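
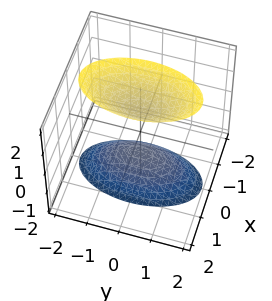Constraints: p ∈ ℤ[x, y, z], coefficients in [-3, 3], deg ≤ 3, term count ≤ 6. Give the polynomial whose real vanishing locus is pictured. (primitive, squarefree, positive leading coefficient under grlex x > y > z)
3*x^2 + y^2 - z^2 + 1

First, there are 2 components. They look like related sheets of one shape, so recover p as a whole.
Next, degree: two separate bowl-shaped sheets opening away from each other; a quadric, so deg p = 2.
Then, symmetries: it's symmetric under y → −y, forcing even powers of y; mirror symmetry z ↦ −z ⇒ only even powers of z; it's symmetric under x → −x, forcing even powers of x.
Then, from the visible intercepts: the surface avoids every integer y-axis point in the box; no x-intercept at any integer in the box; the z-axis gridline crossings are at z ∈ {-1, 1}.
Finally, solving for integer coefficients yields p as stated.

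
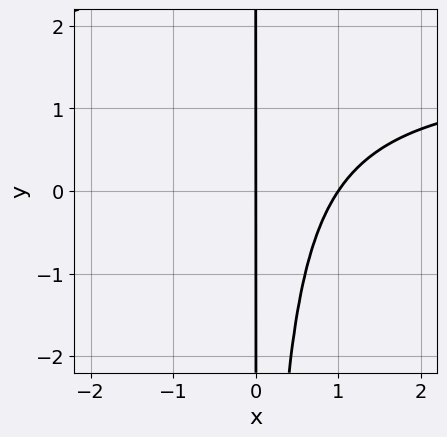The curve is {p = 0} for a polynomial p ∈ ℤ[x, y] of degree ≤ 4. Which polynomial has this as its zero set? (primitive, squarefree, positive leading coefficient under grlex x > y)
2*x^2*y - 3*x^2 + 3*x

First, the degree is 3 — no degree-2 curve has this shape.
Next, reading off the gridlines: the x-axis gridline crossings are at x ∈ {0, 1}; every point of the y-axis in the box is on the curve.
Finally, together with the visible shape, these determine p as stated.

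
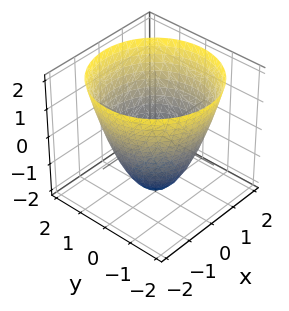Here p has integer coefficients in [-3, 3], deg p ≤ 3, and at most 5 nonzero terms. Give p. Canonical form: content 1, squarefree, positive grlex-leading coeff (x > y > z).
x^2 + y^2 - z - 2

First, deg p = 2. A generic line meets the surface in up to 2 points.
Then, by symmetry, the z-axis is an axis of rotation, so x and y enter only as x² + y².
Next, observable constraints: it crosses the z-axis at the gridline z = -2; a circular section at z = 1 has radius between 1 and 2.
Finally, the integer polynomial consistent with all of this is the stated p.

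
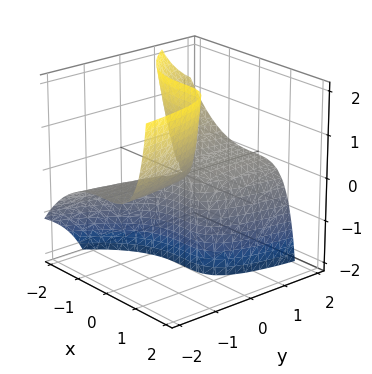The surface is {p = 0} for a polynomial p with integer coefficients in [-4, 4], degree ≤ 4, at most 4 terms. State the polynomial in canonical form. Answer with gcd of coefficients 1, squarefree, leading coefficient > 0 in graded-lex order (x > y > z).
x^3 - x*y*z + 2*y*z

First, degree: a generic line meets the surface in up to 3 points, so deg p = 3.
Then, checking where it meets the axes: every point of the z-axis in the box is on the surface; it meets the x-axis at x = 0 (among the integer gridlines); the visible y-axis segment lies entirely on the surface.
Finally, the integer polynomial consistent with all of this is the stated p.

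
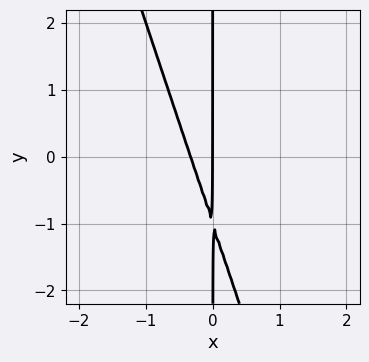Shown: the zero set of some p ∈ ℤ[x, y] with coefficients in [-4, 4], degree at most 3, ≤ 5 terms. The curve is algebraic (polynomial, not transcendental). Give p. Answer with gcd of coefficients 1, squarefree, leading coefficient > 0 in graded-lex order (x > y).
First, deg p = 2. No degree-1 curve has this shape.
Next, reading off the gridlines: it meets the x-axis at x = 0 (among the integer gridlines); every point of the y-axis in the box is on the curve.
Finally, the integer polynomial consistent with all of this is the stated p.

3*x^2 + x*y + x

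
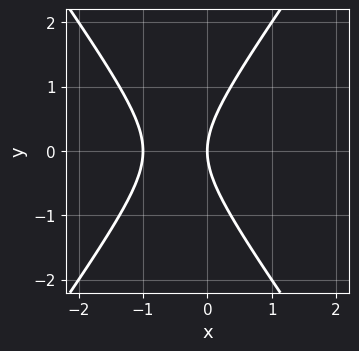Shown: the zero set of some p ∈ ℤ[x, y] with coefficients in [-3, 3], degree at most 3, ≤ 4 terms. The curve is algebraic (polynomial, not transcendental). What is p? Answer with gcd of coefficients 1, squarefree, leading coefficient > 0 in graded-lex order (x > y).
2*x^2 - y^2 + 2*x

First, the degree is 2 — a generic line meets the curve in up to 2 points.
Then, symmetries: it's symmetric under y → −y, forcing even powers of y.
Then, reading off the gridlines: among the integer gridlines, it crosses the x-axis at x ∈ {-1, 0}; it crosses the y-axis at the gridline y = 0.
Finally, together with the visible shape, these determine p as stated.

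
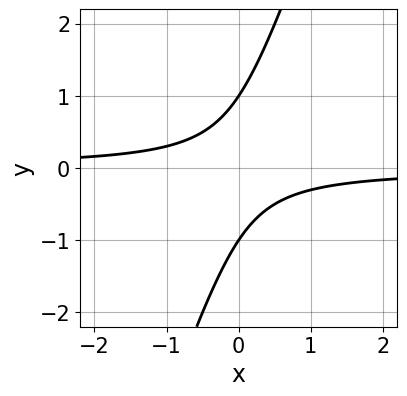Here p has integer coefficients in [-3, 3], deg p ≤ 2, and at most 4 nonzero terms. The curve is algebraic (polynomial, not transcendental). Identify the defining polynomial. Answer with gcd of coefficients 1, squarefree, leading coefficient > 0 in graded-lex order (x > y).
3*x*y - y^2 + 1

First, degree: a generic line meets the curve in up to 2 points, so deg p = 2.
Next, from the visible intercepts: it misses every integer gridline on the x-axis; the y-axis gridline crossings are at y ∈ {-1, 1}.
Finally, solving for integer coefficients yields p as stated.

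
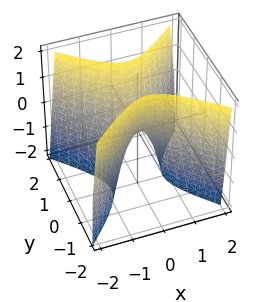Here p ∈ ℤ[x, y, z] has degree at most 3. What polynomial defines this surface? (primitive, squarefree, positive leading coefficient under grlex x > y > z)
1. Degree: a hyperbolic paraboloid; a quadric, so deg p = 2.
2. Symmetries: the x ↦ −x reflection is a symmetry, so x appears only in even powers; it's symmetric under y → −y, forcing even powers of y.
3. Checking where it meets the axes: it meets the z-axis at z = 0 (among the integer gridlines); it meets the y-axis at y = 0 (among the integer gridlines); one x-axis crossing is at x = 0.
4. Solving for integer coefficients yields p as stated.

3*x^2 - 3*y^2 + z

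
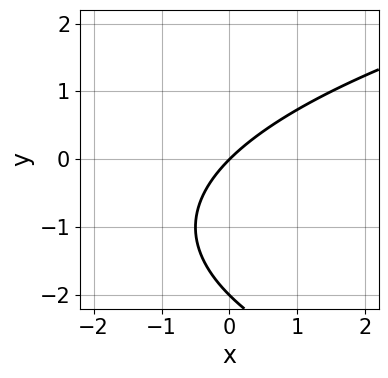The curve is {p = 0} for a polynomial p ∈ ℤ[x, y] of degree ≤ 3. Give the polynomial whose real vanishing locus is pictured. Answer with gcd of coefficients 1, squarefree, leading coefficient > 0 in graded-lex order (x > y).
y^2 - 2*x + 2*y

First, the degree is 2 — no degree-1 curve has this shape.
Then, reading off the gridlines: it crosses the x-axis at the gridline x = 0; among the integer gridlines, it crosses the y-axis at y ∈ {-2, 0}.
Finally, these observations pin down the coefficients.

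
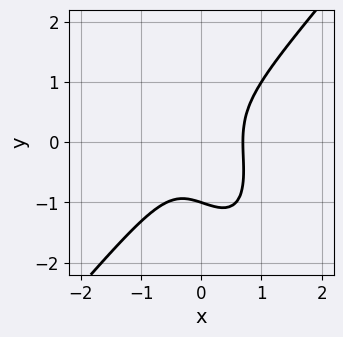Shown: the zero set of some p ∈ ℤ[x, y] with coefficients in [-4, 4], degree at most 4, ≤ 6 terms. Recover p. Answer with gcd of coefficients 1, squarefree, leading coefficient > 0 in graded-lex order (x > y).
1. deg p = 3. The shape is more complex than any degree-2 curve.
2. Reading off the gridlines: it crosses the y-axis at the gridline y = -1.
3. Matching integer coefficients to the picture gives p.

3*x^3 - x*y^2 - y^3 - 1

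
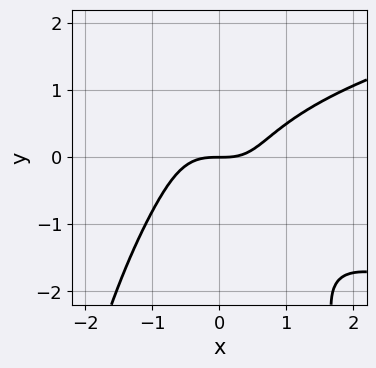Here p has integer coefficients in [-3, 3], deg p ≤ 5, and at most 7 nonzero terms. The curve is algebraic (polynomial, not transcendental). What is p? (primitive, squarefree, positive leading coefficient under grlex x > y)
1. deg p = 4. A generic line meets the curve in up to 4 points.
2. Against the integer gridlines: one y-axis crossing is at y = 0; it meets the x-axis at x = 0 (among the integer gridlines).
3. The integer polynomial consistent with all of this is the stated p.

2*x^2*y^2 - 2*x^3 + x*y^2 + 2*y^3 + 2*y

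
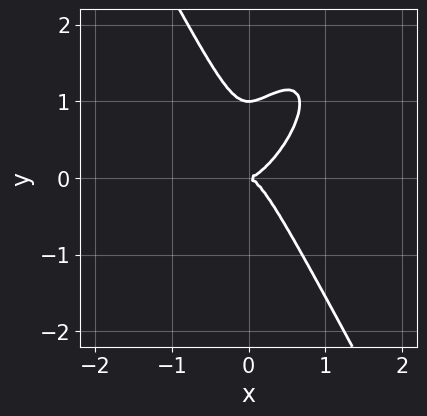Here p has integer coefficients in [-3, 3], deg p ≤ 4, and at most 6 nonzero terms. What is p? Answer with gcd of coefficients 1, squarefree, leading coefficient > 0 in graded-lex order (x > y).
First, degree: the shape is more complex than any degree-2 curve, so deg p = 3.
Next, reading off the gridlines: among the integer gridlines, it crosses the y-axis at y ∈ {0, 1}; it meets the x-axis at x = 0 (among the integer gridlines).
Finally, matching integer coefficients to the picture gives p.

3*x^3 - 2*x^2*y + y^3 - y^2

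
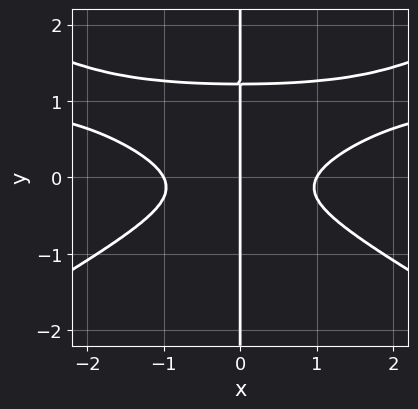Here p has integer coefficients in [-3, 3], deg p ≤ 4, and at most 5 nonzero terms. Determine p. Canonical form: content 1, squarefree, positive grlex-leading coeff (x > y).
(a) Degree: a generic line meets the curve in up to 4 points, so deg p = 4.
(b) Against the integer gridlines: the visible y-axis segment lies entirely on the curve; the x-axis gridline crossings are at x ∈ {-1, 0, 1}.
(c) Together with the visible shape, these determine p as stated.

x^3*y - 3*x*y^3 - x^3 + 3*x*y^2 + x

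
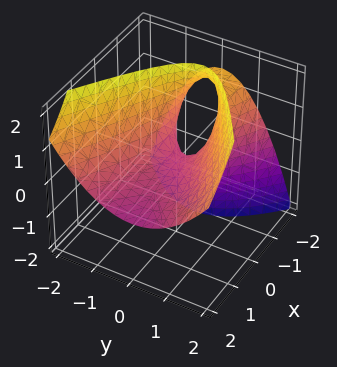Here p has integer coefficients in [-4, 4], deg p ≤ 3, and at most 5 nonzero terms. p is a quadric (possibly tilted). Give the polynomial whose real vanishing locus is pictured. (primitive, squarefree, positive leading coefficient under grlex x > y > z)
(a) The degree is 2 — a generic line meets the surface in up to 2 points.
(b) From the visible intercepts: one x-axis crossing is at x = 0; it meets the y-axis at y = 0 (among the integer gridlines).
(c) The integer polynomial consistent with all of this is the stated p.

x^2 + 3*x*z - 3*y^2 + 3*z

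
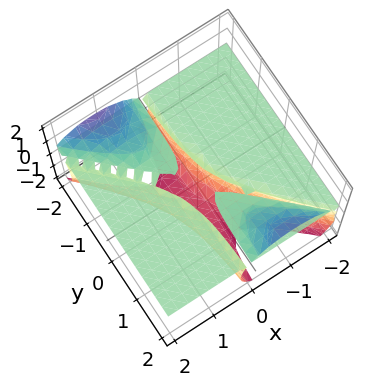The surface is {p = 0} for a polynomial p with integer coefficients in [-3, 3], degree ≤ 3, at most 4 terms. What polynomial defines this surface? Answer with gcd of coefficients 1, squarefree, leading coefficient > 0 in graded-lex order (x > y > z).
2*x^2*z + 2*x*y*z + z^3 + 2*z^2

Degree: no degree-2 surface has this shape, so deg p = 3.
From the axis intercepts and sections: the visible x-axis segment lies entirely on the surface; every point of the y-axis in the box is on the surface; one z-axis crossing is at z = -2.
Fitting integer coefficients to these (and the overall shape) gives p.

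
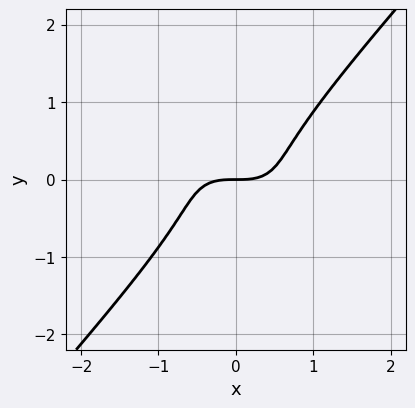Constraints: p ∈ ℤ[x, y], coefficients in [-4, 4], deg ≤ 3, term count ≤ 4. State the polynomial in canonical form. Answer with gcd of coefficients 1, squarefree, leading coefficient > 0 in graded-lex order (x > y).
1. The degree is 3 — the shape is more complex than any degree-2 curve.
2. From the visible intercepts: it meets the y-axis at y = 0 (among the integer gridlines); it meets the x-axis at x = 0 (among the integer gridlines).
3. These observations pin down the coefficients.

2*x^3 + 2*x^2*y - 3*y^3 - 2*y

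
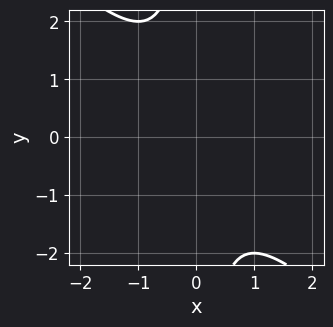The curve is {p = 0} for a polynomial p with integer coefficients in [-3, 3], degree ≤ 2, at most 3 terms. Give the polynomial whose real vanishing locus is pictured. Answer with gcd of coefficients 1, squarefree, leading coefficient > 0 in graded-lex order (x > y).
x^2 + x*y + 1

(a) deg p = 2.
(b) Reading off the gridlines: no x-intercept at any integer in the box; the curve avoids every integer y-axis point in the box.
(c) These observations pin down the coefficients.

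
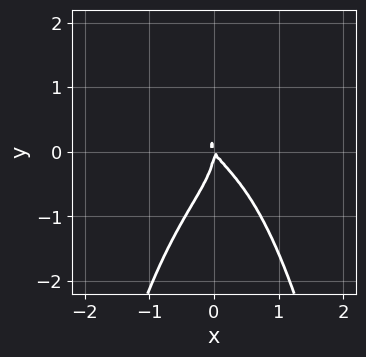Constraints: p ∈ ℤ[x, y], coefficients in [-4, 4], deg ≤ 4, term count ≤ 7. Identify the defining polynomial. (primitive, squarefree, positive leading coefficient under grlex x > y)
3*x^4 + 2*x^2*y^2 + 2*y^3 + 3*x^2 + 2*x*y

Degree: a generic line meets the curve in up to 4 points, so deg p = 4.
From the visible intercepts: it crosses the y-axis at the gridline y = 0; one x-axis crossing is at x = 0.
These observations pin down the coefficients.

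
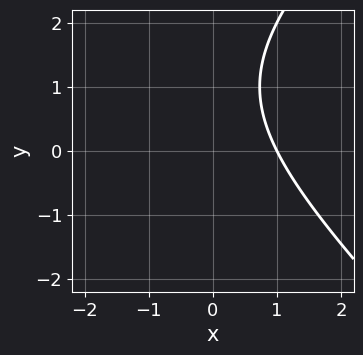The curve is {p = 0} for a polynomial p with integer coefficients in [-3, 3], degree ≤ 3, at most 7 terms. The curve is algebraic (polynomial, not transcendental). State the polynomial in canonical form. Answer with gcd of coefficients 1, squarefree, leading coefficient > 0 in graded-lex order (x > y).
x^2 - y^2 + 2*x + 2*y - 3

Degree: no degree-1 curve has this shape, so deg p = 2.
Observable constraints: it crosses the x-axis at the gridline x = 1; the curve avoids every integer y-axis point in the box.
Solving for integer coefficients yields p as stated.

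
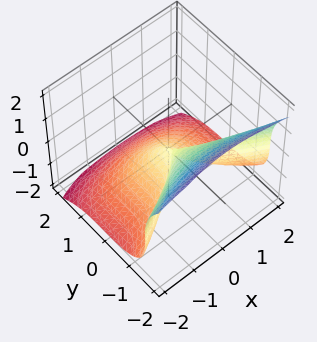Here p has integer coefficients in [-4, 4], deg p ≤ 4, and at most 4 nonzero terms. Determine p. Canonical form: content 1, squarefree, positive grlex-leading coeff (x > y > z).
(a) Degree: a generic line meets the surface in up to 3 points, so deg p = 3.
(b) Checking where it meets the axes: one z-axis crossing is at z = 0; it meets the x-axis at x = 0 (among the integer gridlines); one y-axis crossing is at y = 0.
(c) Assembling these constraints gives the stated polynomial.

y^3 + z^3 + x^2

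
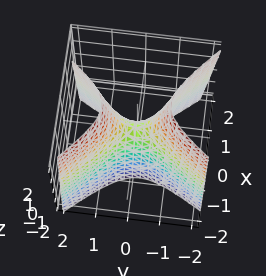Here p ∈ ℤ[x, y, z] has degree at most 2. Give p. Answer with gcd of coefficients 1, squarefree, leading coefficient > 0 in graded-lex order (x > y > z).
1. deg p = 2.
2. From the axis intercepts and sections: one z-axis crossing is at z = 0; it meets the y-axis at y = 0 (among the integer gridlines); it meets the x-axis at x = 0 (among the integer gridlines).
3. Fitting integer coefficients to these (and the overall shape) gives p.

3*x^2 + x*y - 2*y^2 + z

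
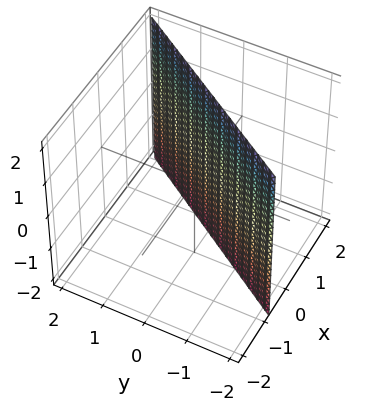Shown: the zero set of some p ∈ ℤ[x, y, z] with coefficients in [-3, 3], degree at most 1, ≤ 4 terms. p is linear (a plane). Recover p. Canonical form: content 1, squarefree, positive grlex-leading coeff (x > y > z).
The degree is 1 — the surface is flat (a plane).
From the axis intercepts and sections: the surface avoids every integer z-axis point in the box; it meets the y-axis at y = -1 (among the integer gridlines).
Putting this together gives p.

3*x - 2*y - 2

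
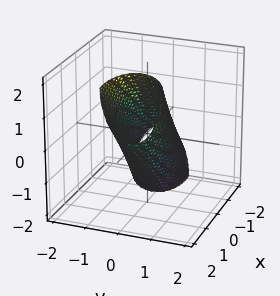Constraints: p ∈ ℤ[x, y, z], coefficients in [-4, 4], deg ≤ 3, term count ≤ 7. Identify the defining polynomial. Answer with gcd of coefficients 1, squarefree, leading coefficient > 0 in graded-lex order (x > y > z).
x^2 - x*y - 2*x*z + 3*y^2 + z^2 - 2

1. deg p = 2.
2. Solving for integer coefficients yields p as stated.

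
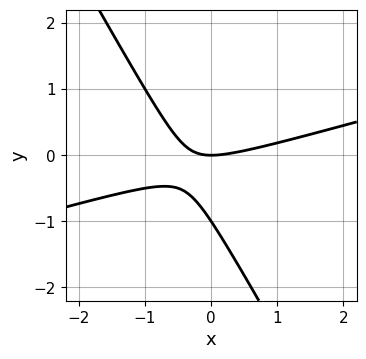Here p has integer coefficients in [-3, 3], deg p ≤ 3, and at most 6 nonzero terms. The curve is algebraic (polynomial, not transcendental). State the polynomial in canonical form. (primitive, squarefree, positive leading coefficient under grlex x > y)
1. deg p = 2.
2. Checking where it meets the axes: among the integer gridlines, it crosses the y-axis at y ∈ {-1, 0}; one x-axis crossing is at x = 0.
3. Fitting integer coefficients to these (and the overall shape) gives p.

x^2 - 3*x*y - 2*y^2 - 2*y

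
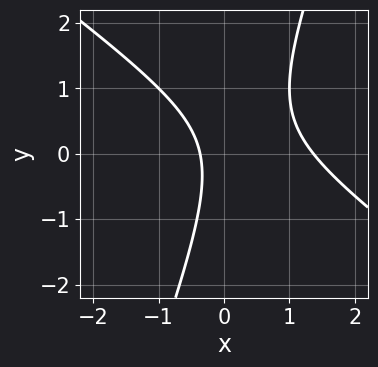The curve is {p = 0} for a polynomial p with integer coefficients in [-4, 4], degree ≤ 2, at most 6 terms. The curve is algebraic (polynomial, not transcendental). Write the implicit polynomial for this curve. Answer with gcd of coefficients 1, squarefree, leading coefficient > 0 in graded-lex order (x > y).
2*x^2 + 2*x*y - y^2 - 2*x - 1

The degree is 2 — a generic line meets the curve in up to 2 points.
Reading off the gridlines: it misses every integer gridline on the y-axis.
Together with the visible shape, these determine p as stated.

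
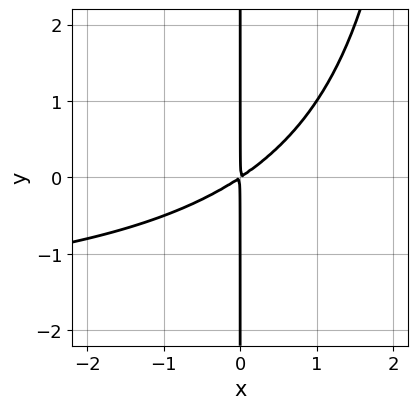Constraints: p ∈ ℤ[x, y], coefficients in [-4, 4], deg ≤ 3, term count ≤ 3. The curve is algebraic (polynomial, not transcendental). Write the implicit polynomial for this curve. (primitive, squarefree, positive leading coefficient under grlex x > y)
x^2*y + 2*x^2 - 3*x*y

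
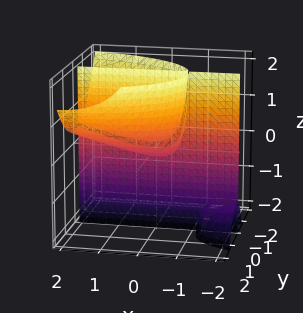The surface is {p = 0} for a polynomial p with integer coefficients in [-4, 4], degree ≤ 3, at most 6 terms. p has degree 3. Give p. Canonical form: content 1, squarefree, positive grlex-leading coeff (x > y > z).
The picture has 3 separate pieces. Treating them together as one polynomial.
Degree: a generic line meets the surface in up to 3 points, so deg p = 3.
Observable constraints: the visible z-axis segment lies entirely on the surface; the visible x-axis segment lies entirely on the surface.
Fitting integer coefficients to these (and the overall shape) gives p.

x^2*y - 3*x*y*z + 3*y^3 - 2*y^2 - 3*y*z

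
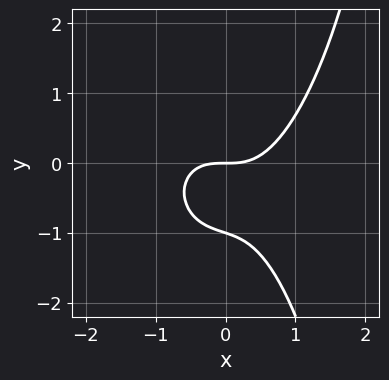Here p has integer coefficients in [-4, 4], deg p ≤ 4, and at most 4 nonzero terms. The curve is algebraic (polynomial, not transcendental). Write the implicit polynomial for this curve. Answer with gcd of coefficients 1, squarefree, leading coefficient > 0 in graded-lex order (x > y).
3*x^3 + x*y^2 - 3*y^2 - 3*y

1. Degree: the shape is more complex than any degree-2 curve, so deg p = 3.
2. Reading off the gridlines: the y-axis gridline crossings are at y ∈ {-1, 0}; one x-axis crossing is at x = 0.
3. These observations pin down the coefficients.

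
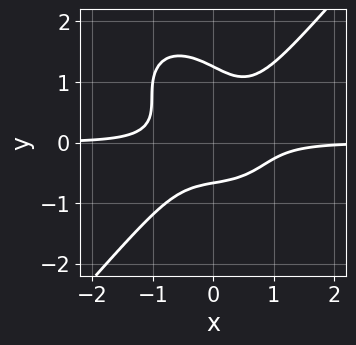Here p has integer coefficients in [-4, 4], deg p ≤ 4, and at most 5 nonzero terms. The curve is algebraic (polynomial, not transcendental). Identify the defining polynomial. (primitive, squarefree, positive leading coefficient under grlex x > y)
3*x^3*y - 2*y^4 - 2*x*y^2 + 2*y^3 + 1

First, degree: a generic line meets the curve in up to 4 points, so deg p = 4.
Next, reading off the gridlines: the curve avoids every integer x-axis point in the box.
Finally, matching integer coefficients to the picture gives p.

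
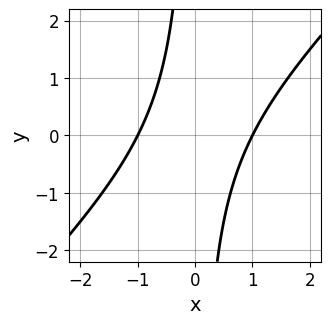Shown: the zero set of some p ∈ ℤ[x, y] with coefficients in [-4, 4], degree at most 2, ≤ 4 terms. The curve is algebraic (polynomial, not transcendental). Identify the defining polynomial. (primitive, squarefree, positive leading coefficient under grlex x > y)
x^2 - x*y - 1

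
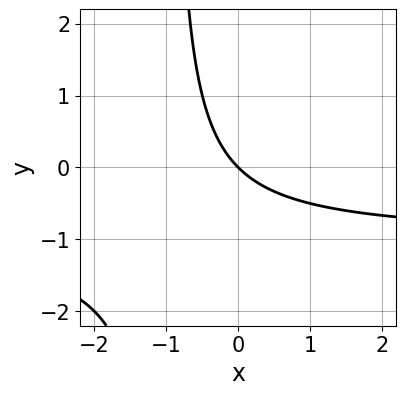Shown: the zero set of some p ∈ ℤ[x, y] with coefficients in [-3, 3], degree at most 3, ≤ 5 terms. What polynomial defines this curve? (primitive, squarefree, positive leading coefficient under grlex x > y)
(a) deg p = 2.
(b) Checking where it meets the axes: it meets the y-axis at y = 0 (among the integer gridlines); it meets the x-axis at x = 0 (among the integer gridlines).
(c) Together with the visible shape, these determine p as stated.

x*y + x + y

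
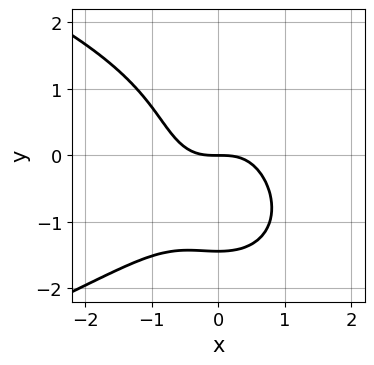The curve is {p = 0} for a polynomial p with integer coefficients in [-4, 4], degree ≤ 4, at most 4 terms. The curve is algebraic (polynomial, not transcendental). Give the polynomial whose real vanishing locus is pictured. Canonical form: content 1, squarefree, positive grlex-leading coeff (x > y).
First, degree: the shape is more complex than any degree-3 curve, so deg p = 4.
Next, from the axis intercepts and sections: one x-axis crossing is at x = 0; one y-axis crossing is at y = 0.
Finally, assembling these constraints gives the stated polynomial.

x^2*y^2 + y^4 + 3*x^3 + 3*y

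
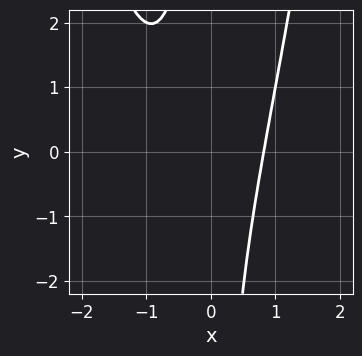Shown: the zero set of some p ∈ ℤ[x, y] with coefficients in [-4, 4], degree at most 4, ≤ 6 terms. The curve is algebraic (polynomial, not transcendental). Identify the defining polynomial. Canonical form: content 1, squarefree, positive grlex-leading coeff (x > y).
3*x^3 + 2*x^2 - 2*x*y - 3

First, deg p = 3. A generic line meets the curve in up to 3 points.
Then, checking where it meets the axes: it misses every integer gridline on the y-axis.
Finally, putting this together gives p.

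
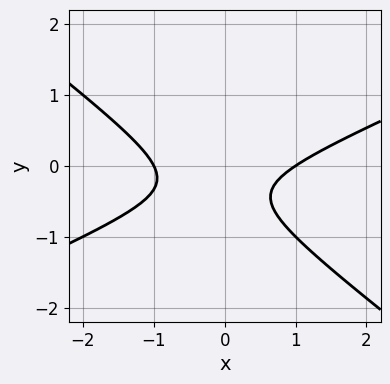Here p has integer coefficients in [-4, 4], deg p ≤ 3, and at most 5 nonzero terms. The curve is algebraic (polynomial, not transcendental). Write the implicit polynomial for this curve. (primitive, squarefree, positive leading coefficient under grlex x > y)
(a) Degree: a generic line meets the curve in up to 2 points, so deg p = 2.
(b) From the visible intercepts: the curve avoids every integer y-axis point in the box; the x-axis gridline crossings are at x ∈ {-1, 1}.
(c) These observations pin down the coefficients.

x^2 - x*y - 3*y^2 - 2*y - 1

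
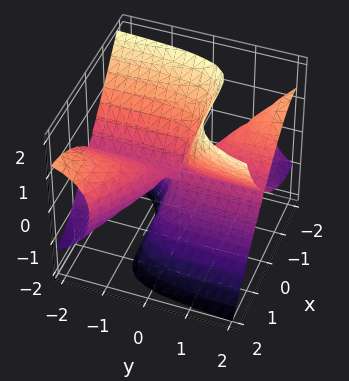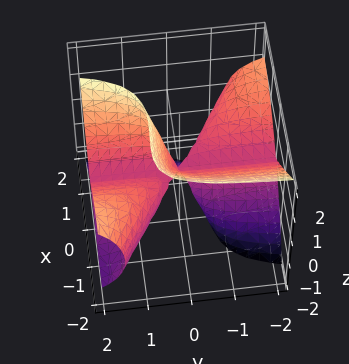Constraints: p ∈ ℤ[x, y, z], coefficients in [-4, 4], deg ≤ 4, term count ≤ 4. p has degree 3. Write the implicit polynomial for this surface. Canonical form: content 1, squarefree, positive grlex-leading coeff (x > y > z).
1. deg p = 3.
2. Against the integer gridlines: the visible y-axis segment lies entirely on the surface; it meets the x-axis at x = 0 (among the integer gridlines).
3. Fitting integer coefficients to these (and the overall shape) gives p.

2*x^3 + 3*x^2*y - 3*y*z^2 + z^3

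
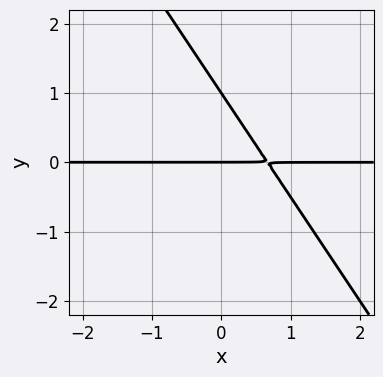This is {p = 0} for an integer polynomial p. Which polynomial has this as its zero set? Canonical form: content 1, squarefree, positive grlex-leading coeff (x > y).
First, the degree is 2 — no degree-1 curve has this shape.
Next, against the integer gridlines: among the integer gridlines, it crosses the y-axis at y ∈ {0, 1}; every point of the x-axis in the box is on the curve.
Finally, these observations pin down the coefficients.

3*x*y + 2*y^2 - 2*y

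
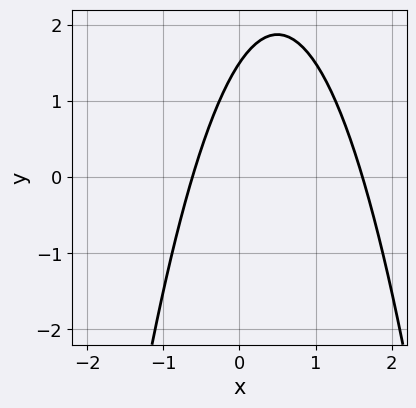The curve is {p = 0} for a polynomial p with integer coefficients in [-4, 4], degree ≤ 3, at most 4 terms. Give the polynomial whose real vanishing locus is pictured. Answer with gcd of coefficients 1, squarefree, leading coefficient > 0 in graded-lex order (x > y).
3*x^2 - 3*x + 2*y - 3

Degree: a generic line meets the curve in up to 2 points, so deg p = 2.
Putting this together gives p.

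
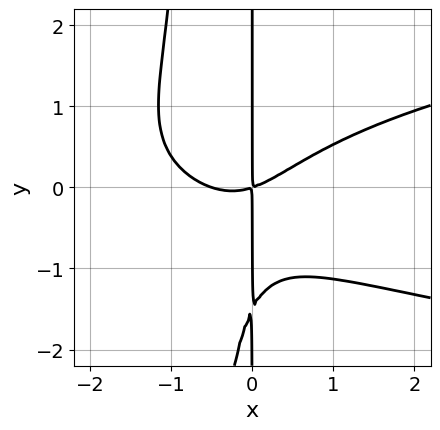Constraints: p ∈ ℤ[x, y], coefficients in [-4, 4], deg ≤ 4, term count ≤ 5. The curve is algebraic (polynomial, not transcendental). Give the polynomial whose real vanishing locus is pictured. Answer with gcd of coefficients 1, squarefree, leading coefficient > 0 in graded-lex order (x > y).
deg p = 4.
Reading off the gridlines: the visible y-axis segment lies entirely on the curve.
Fitting integer coefficients to these (and the overall shape) gives p.

3*x^2*y^2 - 2*x^3 + 2*x*y^2 - x^2 + 3*x*y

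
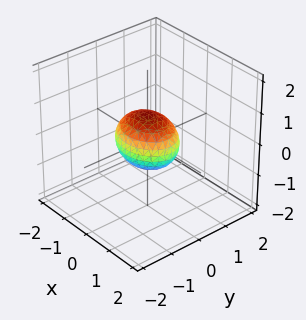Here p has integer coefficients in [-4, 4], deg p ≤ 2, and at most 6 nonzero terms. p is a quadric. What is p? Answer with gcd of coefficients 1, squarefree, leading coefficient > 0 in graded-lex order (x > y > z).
The degree is 2 — bounded and convex; a quadric.
Symmetries: mirror symmetry y ↦ −y ⇒ only even powers of y; it's symmetric under x → −x, forcing even powers of x; mirror symmetry z ↦ −z ⇒ only even powers of z.
From the visible intercepts: the x-axis gridline crossings are at x ∈ {-1, 1}.
Solving for integer coefficients yields p as stated.

2*x^2 + 3*y^2 + 3*z^2 - 2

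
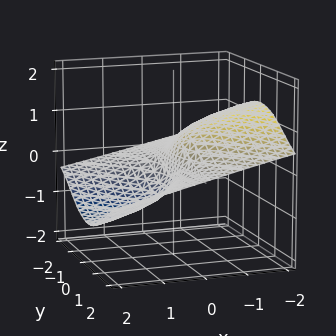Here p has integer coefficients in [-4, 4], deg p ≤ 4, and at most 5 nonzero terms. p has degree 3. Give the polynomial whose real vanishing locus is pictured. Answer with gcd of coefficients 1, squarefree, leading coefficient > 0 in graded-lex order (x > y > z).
First, degree: no degree-2 surface has this shape, so deg p = 3.
Next, checking where it meets the axes: one x-axis crossing is at x = 0; every point of the y-axis in the box is on the surface.
Finally, these observations pin down the coefficients.

y^2*z + z^3 + x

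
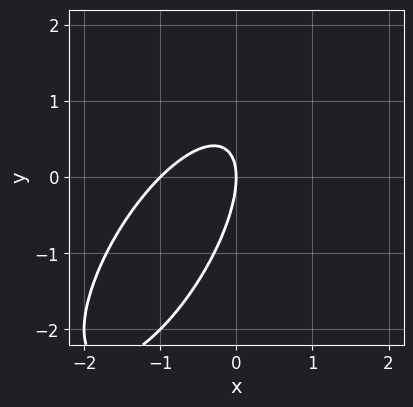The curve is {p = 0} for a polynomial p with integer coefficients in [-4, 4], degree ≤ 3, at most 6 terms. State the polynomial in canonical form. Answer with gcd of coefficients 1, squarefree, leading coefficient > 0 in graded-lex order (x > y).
2*x^2 - 2*x*y + y^2 + 2*x

First, deg p = 2.
Next, checking where it meets the axes: among the integer gridlines, it crosses the x-axis at x ∈ {-1, 0}; it crosses the y-axis at the gridline y = 0.
Finally, putting this together gives p.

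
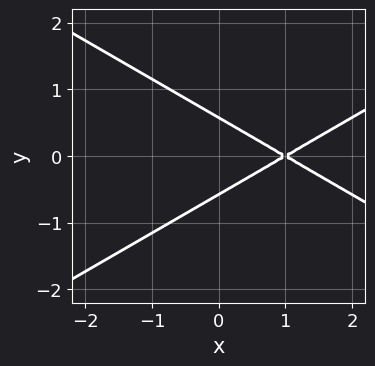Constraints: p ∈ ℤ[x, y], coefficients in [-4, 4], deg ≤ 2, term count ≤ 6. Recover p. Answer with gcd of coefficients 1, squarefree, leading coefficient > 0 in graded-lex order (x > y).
x^2 - 3*y^2 - 2*x + 1

First, deg p = 2. The shape is more complex than any degree-1 curve.
Next, symmetries: it's symmetric under y → −y, forcing even powers of y.
Then, against the integer gridlines: one x-axis crossing is at x = 1.
Finally, matching integer coefficients to the picture gives p.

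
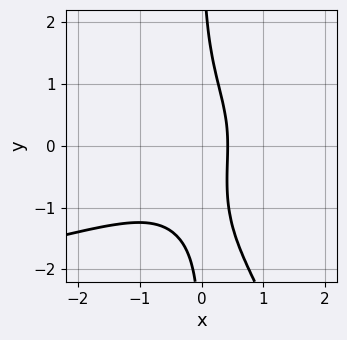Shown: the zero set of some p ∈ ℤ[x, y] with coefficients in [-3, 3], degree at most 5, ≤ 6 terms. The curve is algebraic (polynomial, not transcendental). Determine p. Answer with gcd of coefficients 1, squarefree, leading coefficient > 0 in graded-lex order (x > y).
2*x^2*y^2 + x*y^3 + 2*x^3 + 2*x - 1

The degree is 4 — a generic line meets the curve in up to 4 points.
Reading off the gridlines: no y-intercept at any integer in the box.
Solving for integer coefficients yields p as stated.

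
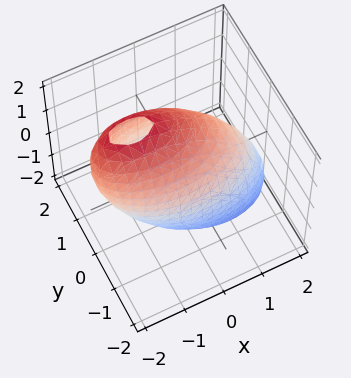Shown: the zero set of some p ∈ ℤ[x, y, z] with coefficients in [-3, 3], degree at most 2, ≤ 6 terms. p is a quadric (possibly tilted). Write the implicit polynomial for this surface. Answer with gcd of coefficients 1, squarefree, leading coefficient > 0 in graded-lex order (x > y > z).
x^2 + x*z + 3*y^2 - y*z + z^2 - 3

First, deg p = 2. The shape is more complex than any degree-1 surface.
Next, from the axis intercepts and sections: the y-axis gridline crossings are at y ∈ {-1, 1}.
Finally, matching integer coefficients to the picture gives p.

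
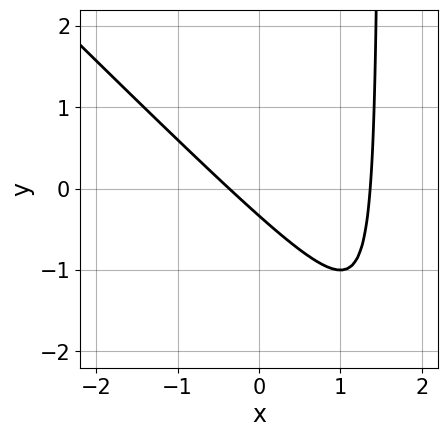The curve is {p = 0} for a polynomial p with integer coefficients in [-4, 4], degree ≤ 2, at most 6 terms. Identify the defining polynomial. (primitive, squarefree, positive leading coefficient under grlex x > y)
2*x^2 + 2*x*y - 2*x - 3*y - 1

1. Degree: no degree-1 curve has this shape, so deg p = 2.
2. Solving for integer coefficients yields p as stated.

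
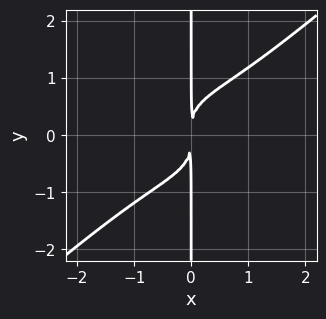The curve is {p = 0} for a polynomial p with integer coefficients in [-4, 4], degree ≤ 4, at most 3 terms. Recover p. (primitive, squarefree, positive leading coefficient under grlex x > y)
2*x^4 - 3*x*y^3 + 3*x^2

First, the degree is 4 — a generic line meets the curve in up to 4 points.
Then, checking where it meets the axes: every point of the y-axis in the box is on the curve.
Finally, the integer polynomial consistent with all of this is the stated p.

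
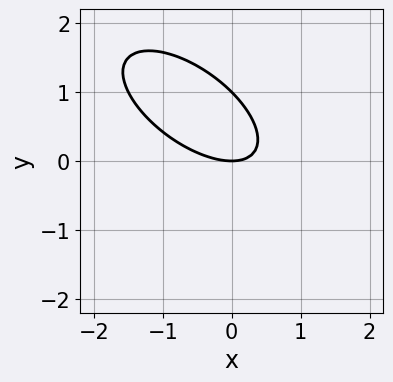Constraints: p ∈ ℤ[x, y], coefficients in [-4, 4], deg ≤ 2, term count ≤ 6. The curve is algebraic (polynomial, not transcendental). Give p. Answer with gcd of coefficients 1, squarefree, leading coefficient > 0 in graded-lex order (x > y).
1. Degree: the shape is more complex than any degree-1 curve, so deg p = 2.
2. Against the integer gridlines: it meets the x-axis at x = 0 (among the integer gridlines); the y-axis gridline crossings are at y ∈ {0, 1}.
3. Fitting integer coefficients to these (and the overall shape) gives p.

2*x^2 + 3*x*y + 3*y^2 - 3*y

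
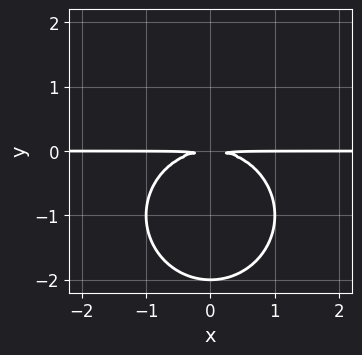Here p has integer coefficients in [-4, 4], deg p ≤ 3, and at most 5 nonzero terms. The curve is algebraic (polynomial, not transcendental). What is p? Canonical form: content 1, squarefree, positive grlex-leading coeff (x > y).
x^2*y + y^3 + 2*y^2

(a) The degree is 3 — the shape is more complex than any degree-2 curve.
(b) Symmetries: it's symmetric under x → −x, forcing even powers of x.
(c) Reading off the gridlines: every point of the x-axis in the box is on the curve; it crosses the y-axis at the gridline y = -2.
(d) These observations pin down the coefficients.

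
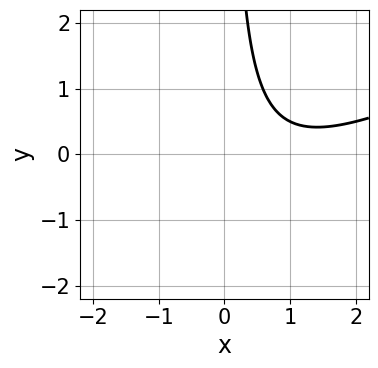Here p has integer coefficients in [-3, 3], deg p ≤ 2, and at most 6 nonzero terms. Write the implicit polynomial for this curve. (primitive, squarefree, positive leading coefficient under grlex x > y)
x^2 - 2*x*y - 2*x + 2

deg p = 2. The shape is more complex than any degree-1 curve.
From the visible intercepts: it misses every integer gridline on the y-axis; it misses every integer gridline on the x-axis.
These observations pin down the coefficients.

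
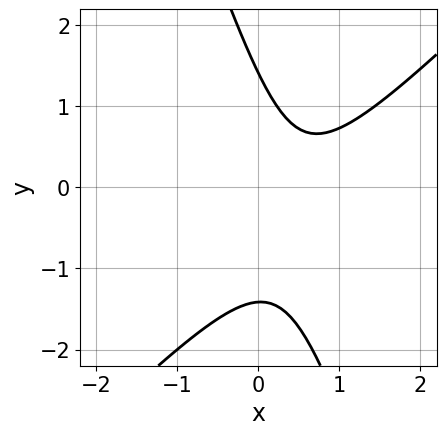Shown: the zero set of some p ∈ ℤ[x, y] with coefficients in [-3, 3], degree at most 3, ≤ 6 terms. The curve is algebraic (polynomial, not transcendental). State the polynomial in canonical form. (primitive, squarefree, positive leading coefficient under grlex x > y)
3*x^2 - 2*x*y - y^2 - 3*x + 2

1. The degree is 2 — a generic line meets the curve in up to 2 points.
2. Against the integer gridlines: it misses every integer gridline on the x-axis.
3. Assembling these constraints gives the stated polynomial.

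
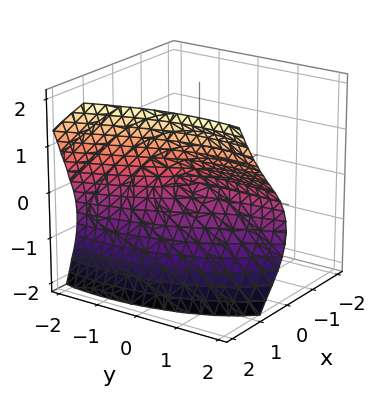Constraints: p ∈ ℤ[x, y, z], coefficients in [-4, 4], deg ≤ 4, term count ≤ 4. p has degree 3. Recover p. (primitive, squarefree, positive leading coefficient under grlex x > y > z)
1. There are 2 components. They look like related sheets of one shape, so recover p as a whole.
2. The degree is 3 — a generic line meets the surface in up to 3 points.
3. From the visible intercepts: one x-axis crossing is at x = 0; it crosses the z-axis at the gridline z = 0; the visible y-axis segment lies entirely on the surface.
4. Putting this together gives p.

3*x^3 - y^2*z + 3*x*y - 3*z^2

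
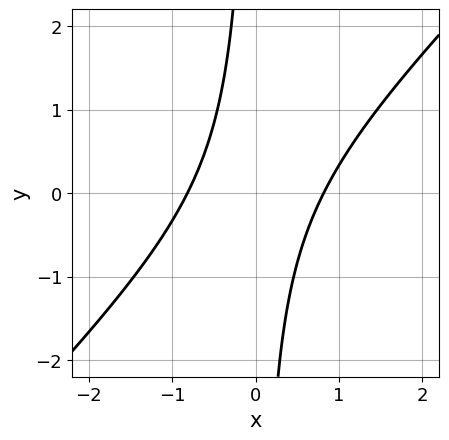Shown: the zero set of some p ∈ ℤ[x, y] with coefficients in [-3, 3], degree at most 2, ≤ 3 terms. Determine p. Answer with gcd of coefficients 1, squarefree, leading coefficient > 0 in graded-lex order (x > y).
First, degree: a generic line meets the curve in up to 2 points, so deg p = 2.
Then, reading off the gridlines: the curve avoids every integer y-axis point in the box.
Finally, the integer polynomial consistent with all of this is the stated p.

3*x^2 - 3*x*y - 2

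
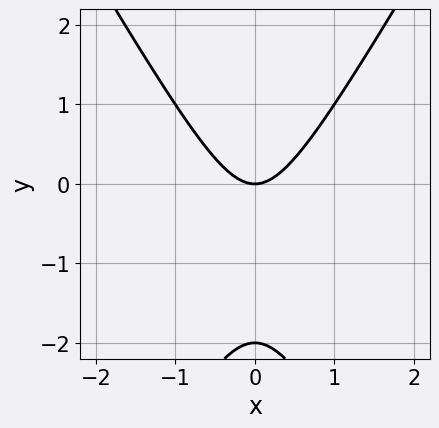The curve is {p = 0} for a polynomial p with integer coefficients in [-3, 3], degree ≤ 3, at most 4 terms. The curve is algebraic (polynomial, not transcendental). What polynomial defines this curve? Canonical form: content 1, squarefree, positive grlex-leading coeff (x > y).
1. Degree: a generic line meets the curve in up to 2 points, so deg p = 2.
2. Symmetries: the x ↦ −x reflection is a symmetry, so x appears only in even powers.
3. Against the integer gridlines: it meets the x-axis at x = 0 (among the integer gridlines); the y-axis gridline crossings are at y ∈ {-2, 0}.
4. These observations pin down the coefficients.

3*x^2 - y^2 - 2*y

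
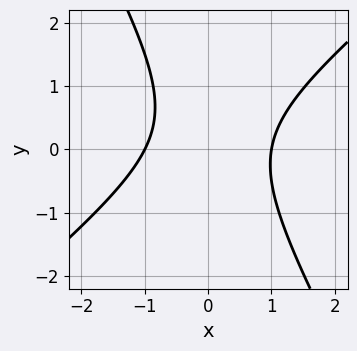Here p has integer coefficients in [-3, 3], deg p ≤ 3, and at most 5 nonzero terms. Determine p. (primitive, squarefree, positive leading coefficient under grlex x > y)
3*x^2 - 2*x*y - 2*y^2 + y - 3

First, degree: the shape is more complex than any degree-1 curve, so deg p = 2.
Next, against the integer gridlines: no y-intercept at any integer in the box; the x-axis gridline crossings are at x ∈ {-1, 1}.
Finally, solving for integer coefficients yields p as stated.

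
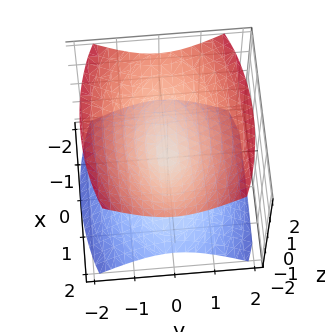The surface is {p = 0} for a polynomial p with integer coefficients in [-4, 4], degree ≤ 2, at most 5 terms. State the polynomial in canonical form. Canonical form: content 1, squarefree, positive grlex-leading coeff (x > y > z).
The picture has 2 separate pieces. Treating them together as one polynomial.
The degree is 2 — a double cone through the origin; a quadric.
Symmetries: mirror symmetry z ↦ −z ⇒ only even powers of z; mirror symmetry x ↦ −x ⇒ only even powers of x; mirror symmetry y ↦ −y ⇒ only even powers of y.
Reading off the gridlines: it meets the y-axis at y = 0 (among the integer gridlines); it crosses the x-axis at the gridline x = 0; one z-axis crossing is at z = 0.
Matching integer coefficients to the picture gives p.

x^2 + 3*y^2 - 3*z^2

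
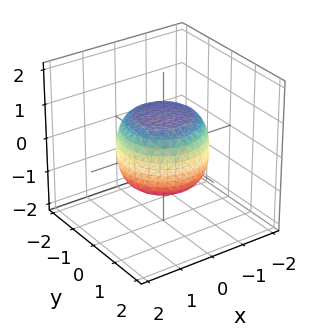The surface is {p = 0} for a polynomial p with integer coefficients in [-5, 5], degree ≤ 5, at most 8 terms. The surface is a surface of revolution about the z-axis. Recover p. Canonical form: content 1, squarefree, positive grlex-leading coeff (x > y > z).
2*x^4 + 4*x^2*y^2 + 2*y^4 - x^2 - y^2 + 3*z^2 - 3

(a) Degree: the shape is more complex than any degree-3 surface, so deg p = 4.
(b) Symmetries: the z-axis is an axis of rotation, so x and y enter only as x² + y².
(c) From the visible intercepts: a circular section at z = -1 has radius between 0 and 1; the z-axis gridline crossings are at z ∈ {-1, 1}.
(d) Together with the visible shape, these determine p as stated.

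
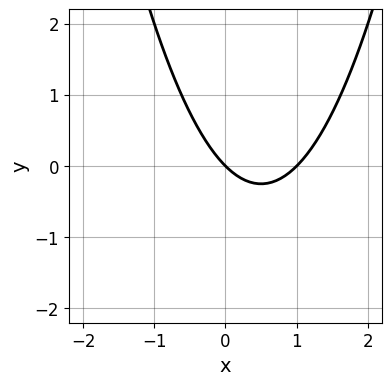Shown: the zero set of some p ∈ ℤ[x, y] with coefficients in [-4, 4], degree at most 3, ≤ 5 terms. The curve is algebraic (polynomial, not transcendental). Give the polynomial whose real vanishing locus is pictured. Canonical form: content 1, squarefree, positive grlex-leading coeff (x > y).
x^2 - x - y

1. The degree is 2 — a generic line meets the curve in up to 2 points.
2. From the visible intercepts: the x-axis gridline crossings are at x ∈ {0, 1}; it crosses the y-axis at the gridline y = 0.
3. Fitting integer coefficients to these (and the overall shape) gives p.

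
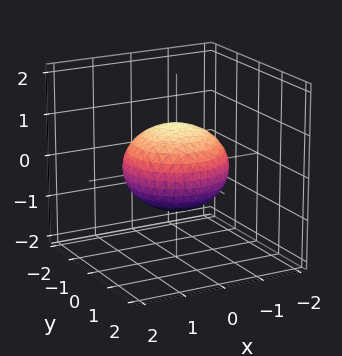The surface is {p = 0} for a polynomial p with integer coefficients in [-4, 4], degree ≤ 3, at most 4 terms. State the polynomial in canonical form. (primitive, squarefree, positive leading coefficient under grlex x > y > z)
2*x^2 + 2*y^2 + 3*z^2 - 3

(a) Degree: a closed, bounded, convex surface; a quadric, so deg p = 2.
(b) Symmetries: it's symmetric under z → −z, forcing even powers of z; the surface is invariant under rotation about z: p = q(x² + y², z).
(c) Against the integer gridlines: the z-axis gridline crossings are at z ∈ {-1, 1}; a circular section at z = 0 has radius between 1 and 2.
(d) Assembling these constraints gives the stated polynomial.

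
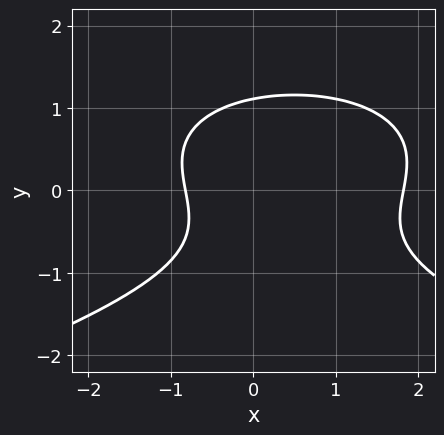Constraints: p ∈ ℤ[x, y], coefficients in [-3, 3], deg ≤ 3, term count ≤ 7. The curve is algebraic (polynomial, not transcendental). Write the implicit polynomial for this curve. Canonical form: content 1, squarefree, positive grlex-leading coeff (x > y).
(a) The degree is 3 — a generic line meets the curve in up to 3 points.
(b) Matching integer coefficients to the picture gives p.

3*y^3 + 2*x^2 - 2*x - y - 3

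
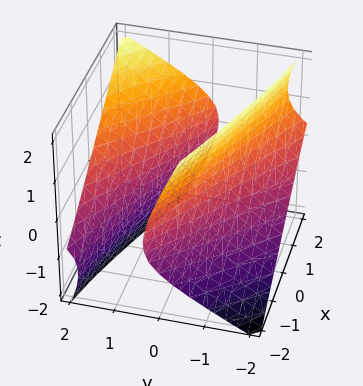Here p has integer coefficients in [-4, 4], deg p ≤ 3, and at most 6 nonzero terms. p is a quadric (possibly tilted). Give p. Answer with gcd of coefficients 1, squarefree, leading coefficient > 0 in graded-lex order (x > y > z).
x^2 + 3*x*y + 2*y^2 - 3*y*z - 2*z^2 - 3

(a) The picture has 2 separate pieces.
(b) The degree is 2 — the shape is more complex than any degree-1 surface.
(c) Against the integer gridlines: it misses every integer gridline on the z-axis.
(d) Together with the visible shape, these determine p as stated.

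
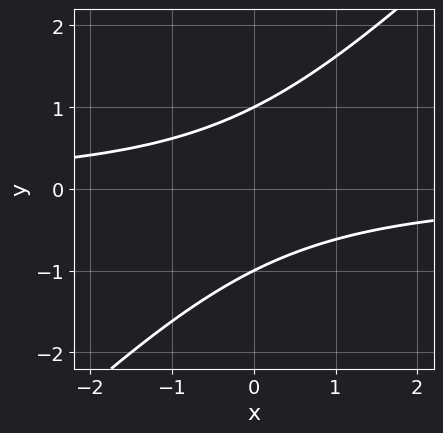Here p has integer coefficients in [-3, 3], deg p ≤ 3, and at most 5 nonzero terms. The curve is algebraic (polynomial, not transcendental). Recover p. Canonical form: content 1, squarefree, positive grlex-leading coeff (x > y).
x*y - y^2 + 1

(a) Degree: the shape is more complex than any degree-1 curve, so deg p = 2.
(b) Observable constraints: among the integer gridlines, it crosses the y-axis at y ∈ {-1, 1}; the curve avoids every integer x-axis point in the box.
(c) Matching integer coefficients to the picture gives p.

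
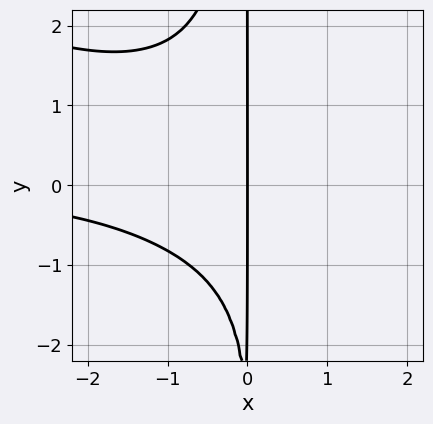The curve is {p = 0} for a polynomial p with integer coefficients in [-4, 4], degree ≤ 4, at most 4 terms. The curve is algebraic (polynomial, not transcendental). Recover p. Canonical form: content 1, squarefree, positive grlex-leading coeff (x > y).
x^3*y + 2*x^2*y^2 + x*y + 3*x

deg p = 4. A generic line meets the curve in up to 4 points.
Observable constraints: one x-axis crossing is at x = 0; the visible y-axis segment lies entirely on the curve.
Fitting integer coefficients to these (and the overall shape) gives p.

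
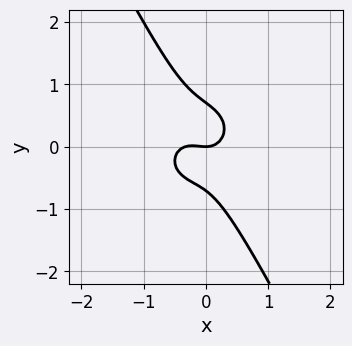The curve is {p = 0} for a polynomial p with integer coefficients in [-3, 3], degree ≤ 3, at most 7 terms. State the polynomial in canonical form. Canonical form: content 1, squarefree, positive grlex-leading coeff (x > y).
3*x^3 + 3*x*y^2 + 2*y^3 + x^2 - y

First, deg p = 3.
Next, against the integer gridlines: it meets the x-axis at x = 0 (among the integer gridlines); it meets the y-axis at y = 0 (among the integer gridlines).
Finally, solving for integer coefficients yields p as stated.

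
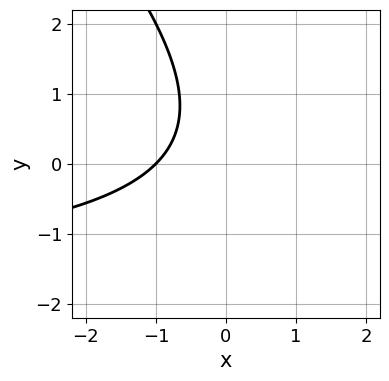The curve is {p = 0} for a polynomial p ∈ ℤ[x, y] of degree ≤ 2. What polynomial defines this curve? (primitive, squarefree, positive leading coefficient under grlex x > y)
First, deg p = 2.
Next, reading off the gridlines: no y-intercept at any integer in the box; it crosses the x-axis at the gridline x = -1.
Finally, putting this together gives p.

x*y + y^2 + 2*x - y + 2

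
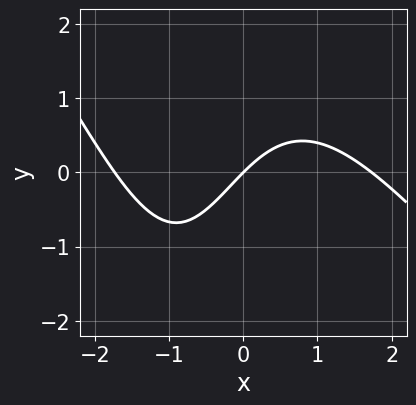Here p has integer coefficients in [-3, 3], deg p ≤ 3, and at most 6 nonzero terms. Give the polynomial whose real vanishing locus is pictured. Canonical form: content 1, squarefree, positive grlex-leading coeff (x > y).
x^3 + x^2*y + x*y - 3*x + 3*y

(a) Degree: a generic line meets the curve in up to 3 points, so deg p = 3.
(b) Reading off the gridlines: one y-axis crossing is at y = 0; one x-axis crossing is at x = 0.
(c) Fitting integer coefficients to these (and the overall shape) gives p.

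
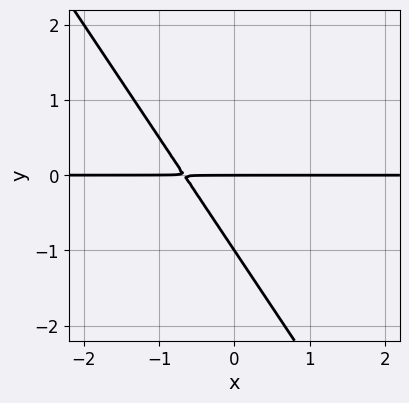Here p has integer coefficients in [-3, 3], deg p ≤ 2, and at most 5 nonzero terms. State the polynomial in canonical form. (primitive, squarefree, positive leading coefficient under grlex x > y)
3*x*y + 2*y^2 + 2*y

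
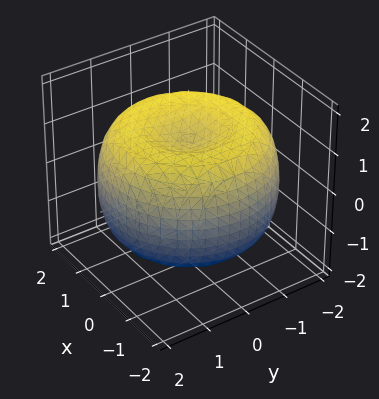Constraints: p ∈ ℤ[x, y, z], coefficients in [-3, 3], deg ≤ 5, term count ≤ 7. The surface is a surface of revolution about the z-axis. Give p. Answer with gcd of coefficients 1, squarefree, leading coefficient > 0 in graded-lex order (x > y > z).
x^4 + 2*x^2*y^2 + y^4 - 3*x^2 - 3*y^2 + 3*z^2 - 3

(a) The degree is 4 — the shape is more complex than any degree-3 surface.
(b) Symmetries: rotational symmetry about the z-axis ⇒ p depends on x, y only through x² + y².
(c) Against the integer gridlines: among the integer gridlines, it crosses the z-axis at z ∈ {-1, 1}; a circular section at z = 0 has radius between 1 and 2.
(d) Putting this together gives p.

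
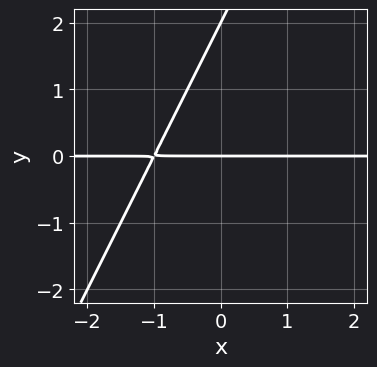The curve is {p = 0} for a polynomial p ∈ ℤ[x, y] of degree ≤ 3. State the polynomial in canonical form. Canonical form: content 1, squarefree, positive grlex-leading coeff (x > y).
2*x*y - y^2 + 2*y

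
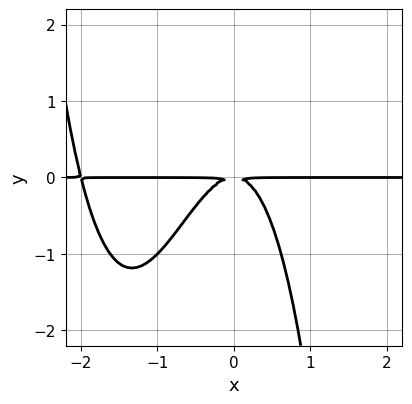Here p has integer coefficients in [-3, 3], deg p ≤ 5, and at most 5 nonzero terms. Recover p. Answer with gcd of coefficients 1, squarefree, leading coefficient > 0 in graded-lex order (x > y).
x^3*y + 2*x^2*y + y^2

1. deg p = 4. A generic line meets the curve in up to 4 points.
2. Observable constraints: the visible x-axis segment lies entirely on the curve.
3. Solving for integer coefficients yields p as stated.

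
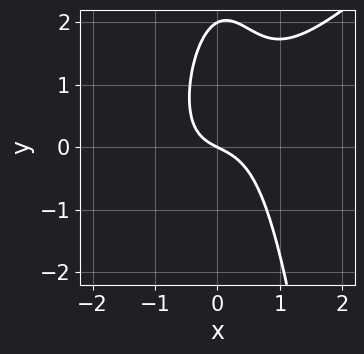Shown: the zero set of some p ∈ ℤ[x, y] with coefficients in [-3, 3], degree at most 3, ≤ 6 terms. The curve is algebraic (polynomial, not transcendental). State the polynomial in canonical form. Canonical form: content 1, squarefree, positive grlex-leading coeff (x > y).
2*x^3 - 2*x^2*y - y^2 + x + 2*y

1. The degree is 3 — a generic line meets the curve in up to 3 points.
2. Observable constraints: it meets the x-axis at x = 0 (among the integer gridlines); among the integer gridlines, it crosses the y-axis at y ∈ {0, 2}.
3. Solving for integer coefficients yields p as stated.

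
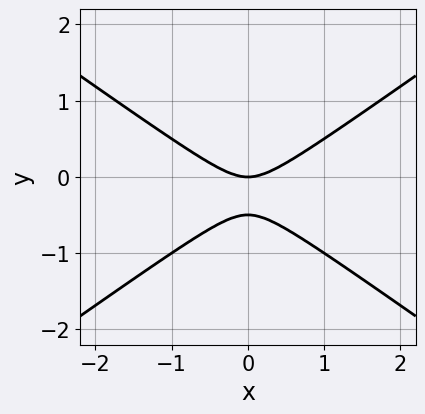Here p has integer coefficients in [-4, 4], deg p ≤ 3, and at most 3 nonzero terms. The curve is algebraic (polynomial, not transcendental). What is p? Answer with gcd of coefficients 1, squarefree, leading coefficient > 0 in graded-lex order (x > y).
1. The degree is 2 — the shape is more complex than any degree-1 curve.
2. Symmetries: it's symmetric under x → −x, forcing even powers of x.
3. Against the integer gridlines: it crosses the x-axis at the gridline x = 0; it meets the y-axis at y = 0 (among the integer gridlines).
4. Assembling these constraints gives the stated polynomial.

x^2 - 2*y^2 - y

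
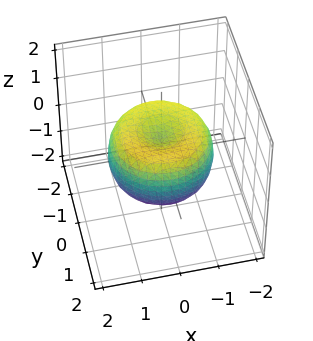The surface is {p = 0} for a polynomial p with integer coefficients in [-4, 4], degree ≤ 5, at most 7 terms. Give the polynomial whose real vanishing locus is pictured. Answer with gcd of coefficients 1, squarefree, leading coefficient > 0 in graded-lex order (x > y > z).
2*x^4 + 4*x^2*y^2 + 2*y^4 - 3*x^2 - 3*y^2 + 3*z^2 - 1

Degree: a generic line meets the surface in up to 4 points, so deg p = 4.
Symmetries: the z-axis is an axis of rotation, so x and y enter only as x² + y².
Observable constraints: a circular section at z = 0 has radius between 1 and 2.
Putting this together gives p.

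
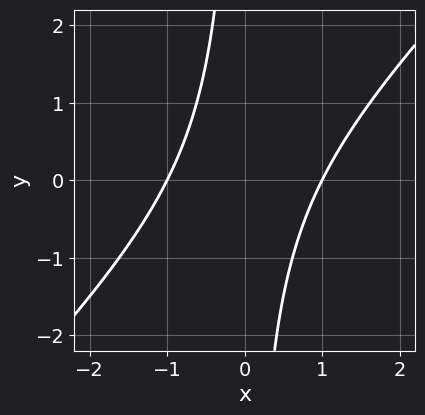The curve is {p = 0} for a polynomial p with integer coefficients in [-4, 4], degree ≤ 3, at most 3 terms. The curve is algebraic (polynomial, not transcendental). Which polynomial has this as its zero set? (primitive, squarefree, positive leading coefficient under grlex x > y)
x^2 - x*y - 1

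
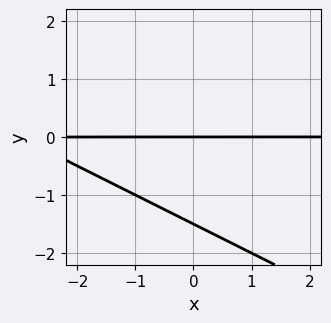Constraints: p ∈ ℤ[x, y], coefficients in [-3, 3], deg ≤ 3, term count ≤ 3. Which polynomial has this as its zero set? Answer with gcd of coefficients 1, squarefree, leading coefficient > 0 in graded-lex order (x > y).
1. The degree is 2 — the shape is more complex than any degree-1 curve.
2. From the axis intercepts and sections: the visible x-axis segment lies entirely on the curve; one y-axis crossing is at y = 0.
3. Fitting integer coefficients to these (and the overall shape) gives p.

x*y + 2*y^2 + 3*y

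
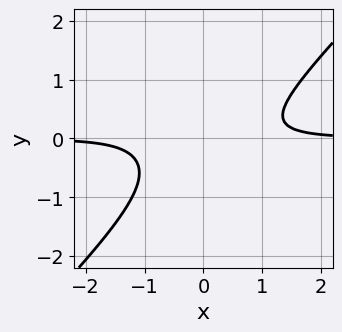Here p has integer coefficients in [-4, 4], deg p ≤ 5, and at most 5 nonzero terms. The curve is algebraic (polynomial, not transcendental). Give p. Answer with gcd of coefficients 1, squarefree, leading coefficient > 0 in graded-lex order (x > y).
2*x^3*y - 2*y^4 - 2*x*y^2 - 3*y^2 - 1

1. Degree: the shape is more complex than any degree-3 curve, so deg p = 4.
2. Against the integer gridlines: it misses every integer gridline on the y-axis; the curve avoids every integer x-axis point in the box.
3. These observations pin down the coefficients.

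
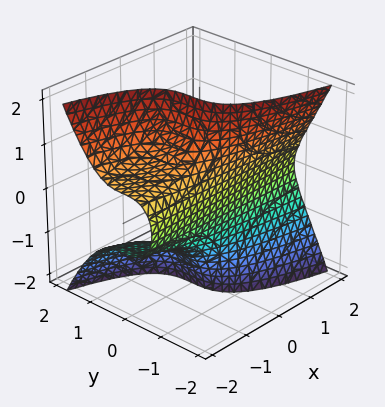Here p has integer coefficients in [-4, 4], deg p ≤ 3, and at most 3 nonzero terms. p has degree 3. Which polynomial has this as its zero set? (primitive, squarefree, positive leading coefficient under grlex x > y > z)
x*z^2 + 2*y^3 + 1

deg p = 3. A generic line meets the surface in up to 3 points.
Observable constraints: no x-intercept at any integer in the box; the surface avoids every integer z-axis point in the box.
Assembling these constraints gives the stated polynomial.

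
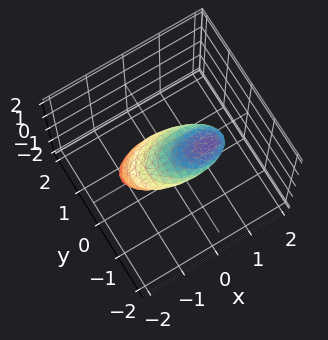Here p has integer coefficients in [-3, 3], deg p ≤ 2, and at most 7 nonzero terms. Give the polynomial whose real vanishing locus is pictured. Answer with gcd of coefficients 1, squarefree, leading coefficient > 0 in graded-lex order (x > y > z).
First, the degree is 2 — a generic line meets the surface in up to 2 points.
Then, observable constraints: the x-axis gridline crossings are at x ∈ {-1, 1}.
Finally, assembling these constraints gives the stated polynomial.

x^2 - 2*x*z + 2*y^2 + 2*y*z + 3*z^2 - 1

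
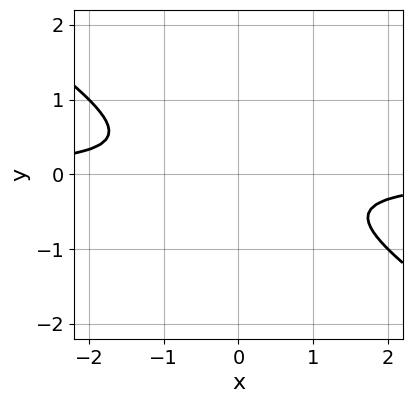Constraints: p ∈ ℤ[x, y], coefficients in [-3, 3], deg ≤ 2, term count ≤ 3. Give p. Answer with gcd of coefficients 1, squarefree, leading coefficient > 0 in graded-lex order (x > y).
deg p = 2.
From the visible intercepts: it misses every integer gridline on the x-axis; no y-intercept at any integer in the box.
Together with the visible shape, these determine p as stated.

2*x*y + 3*y^2 + 1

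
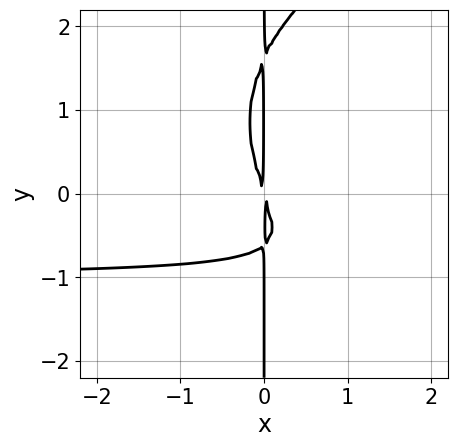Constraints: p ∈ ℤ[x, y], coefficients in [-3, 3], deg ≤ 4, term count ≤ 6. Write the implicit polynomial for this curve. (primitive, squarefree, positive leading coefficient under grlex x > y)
x*y^3 - 3*x^2*y - x*y^2 - 3*x^2 - x*y

First, deg p = 4.
Next, from the axis intercepts and sections: every point of the y-axis in the box is on the curve.
Finally, solving for integer coefficients yields p as stated.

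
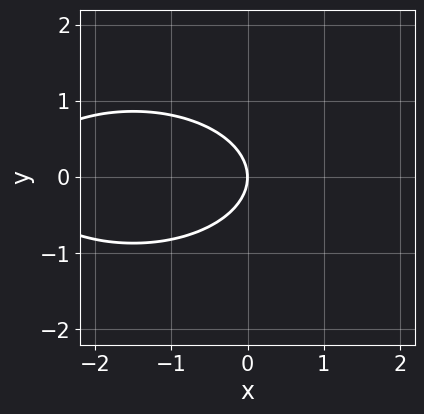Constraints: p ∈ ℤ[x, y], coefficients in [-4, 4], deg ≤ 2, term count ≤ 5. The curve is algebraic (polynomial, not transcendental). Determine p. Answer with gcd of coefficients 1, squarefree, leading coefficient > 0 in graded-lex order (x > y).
x^2 + 3*y^2 + 3*x

The degree is 2 — a generic line meets the curve in up to 2 points.
Symmetries: mirror symmetry y ↦ −y ⇒ only even powers of y.
From the axis intercepts and sections: it crosses the x-axis at the gridline x = 0; one y-axis crossing is at y = 0.
Assembling these constraints gives the stated polynomial.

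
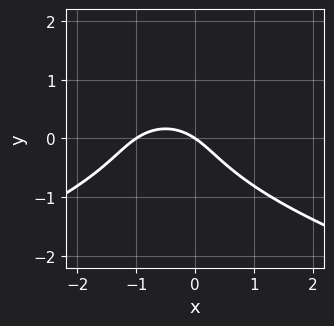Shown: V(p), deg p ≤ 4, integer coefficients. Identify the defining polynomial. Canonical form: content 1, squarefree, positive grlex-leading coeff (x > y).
The degree is 3 — the shape is more complex than any degree-2 curve.
Against the integer gridlines: it crosses the y-axis at the gridline y = 0; the x-axis gridline crossings are at x ∈ {-1, 0}.
Matching integer coefficients to the picture gives p.

3*y^3 + 2*x^2 + 2*x + 3*y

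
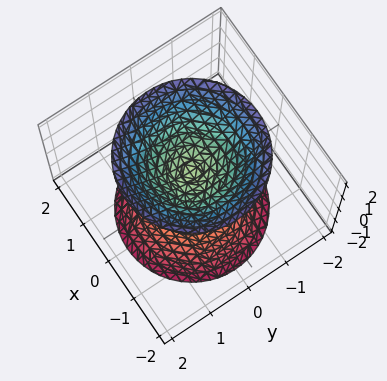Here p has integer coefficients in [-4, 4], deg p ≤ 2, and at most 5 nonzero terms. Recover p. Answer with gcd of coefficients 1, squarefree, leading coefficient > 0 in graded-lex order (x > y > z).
I count 2 distinct pieces. They look like related sheets of one shape, so recover p as a whole.
The degree is 2 — no degree-1 surface has this shape.
Symmetry: the z-axis is an axis of rotation, so x and y enter only as x² + y².
Checking where it meets the axes: no x-intercept at any integer in the box; no y-intercept at any integer in the box.
Together with the visible shape, these determine p as stated.

3*x^2 + 3*y^2 - 2*z^2 + 1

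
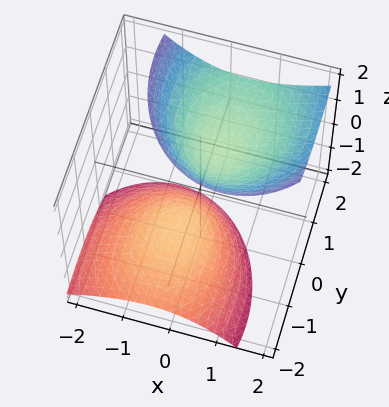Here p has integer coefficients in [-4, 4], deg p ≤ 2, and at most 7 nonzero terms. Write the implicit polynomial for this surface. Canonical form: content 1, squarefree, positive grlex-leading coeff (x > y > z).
3*x^2 - 2*x*z + 2*y^2 - 3*y*z - 2*z^2 + 2

1. The picture has 2 separate pieces. They look like related sheets of one shape, so recover p as a whole.
2. The degree is 2 — the shape is more complex than any degree-1 surface.
3. Checking where it meets the axes: the z-axis gridline crossings are at z ∈ {-1, 1}; the surface avoids every integer y-axis point in the box.
4. The integer polynomial consistent with all of this is the stated p.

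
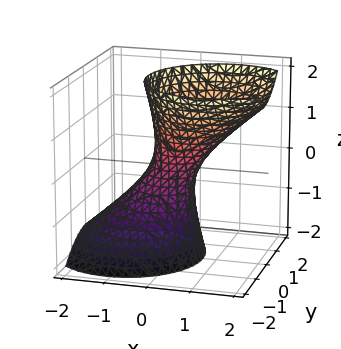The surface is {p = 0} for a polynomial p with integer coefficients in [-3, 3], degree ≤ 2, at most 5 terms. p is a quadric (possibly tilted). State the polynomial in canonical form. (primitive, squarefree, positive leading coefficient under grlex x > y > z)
(a) Degree: no degree-1 surface has this shape, so deg p = 2.
(b) From the axis intercepts and sections: it misses every integer gridline on the z-axis.
(c) Putting this together gives p.

3*x^2 - 3*x*z + 3*y^2 - z^2 - 1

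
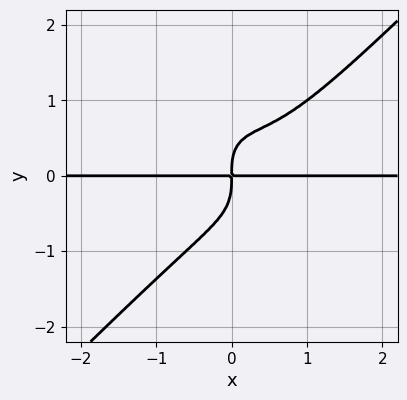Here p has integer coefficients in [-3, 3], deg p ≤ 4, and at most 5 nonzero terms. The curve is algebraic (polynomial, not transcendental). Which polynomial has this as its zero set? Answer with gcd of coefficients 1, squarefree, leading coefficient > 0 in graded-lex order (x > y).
deg p = 4.
From the visible intercepts: the visible x-axis segment lies entirely on the curve.
Matching integer coefficients to the picture gives p.

3*x^3*y - x*y^3 - 2*y^4 - 2*x^2*y + 2*x*y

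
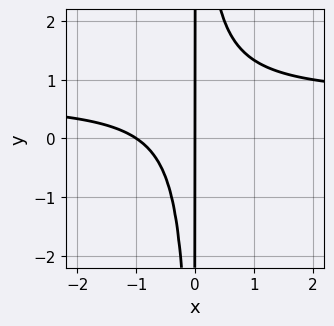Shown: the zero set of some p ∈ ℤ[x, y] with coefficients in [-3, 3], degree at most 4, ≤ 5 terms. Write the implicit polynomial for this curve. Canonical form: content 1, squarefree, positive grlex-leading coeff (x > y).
3*x^2*y - 2*x^2 - 2*x

1. deg p = 3.
2. Against the integer gridlines: the x-axis gridline crossings are at x ∈ {-1, 0}; the visible y-axis segment lies entirely on the curve.
3. Fitting integer coefficients to these (and the overall shape) gives p.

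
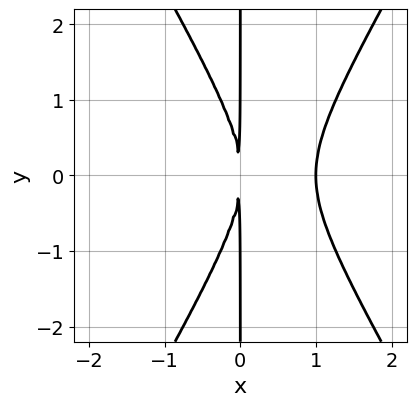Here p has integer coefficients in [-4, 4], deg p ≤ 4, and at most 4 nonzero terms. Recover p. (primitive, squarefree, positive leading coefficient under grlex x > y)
3*x^3 - x*y^2 - 3*x^2

(a) The degree is 3 — the shape is more complex than any degree-2 curve.
(b) Symmetries: mirror symmetry y ↦ −y ⇒ only even powers of y.
(c) Against the integer gridlines: it crosses the x-axis at the gridline x = 1; the visible y-axis segment lies entirely on the curve.
(d) Matching integer coefficients to the picture gives p.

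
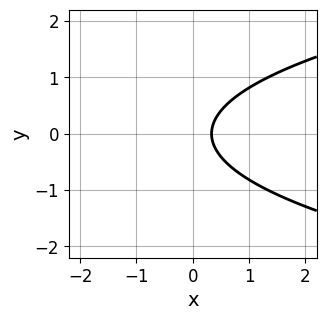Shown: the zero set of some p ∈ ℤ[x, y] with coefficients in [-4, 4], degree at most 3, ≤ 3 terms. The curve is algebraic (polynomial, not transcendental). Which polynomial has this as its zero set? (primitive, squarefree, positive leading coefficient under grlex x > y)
(a) deg p = 2. The shape is more complex than any degree-1 curve.
(b) Symmetries: the y ↦ −y reflection is a symmetry, so y appears only in even powers.
(c) From the visible intercepts: the curve avoids every integer y-axis point in the box.
(d) Together with the visible shape, these determine p as stated.

3*y^2 - 3*x + 1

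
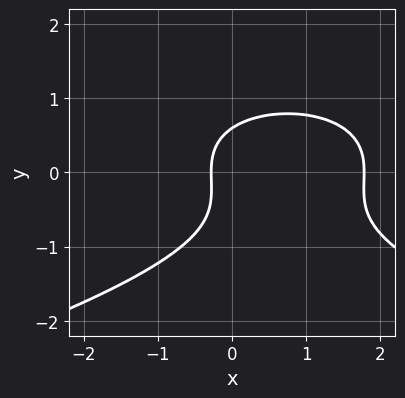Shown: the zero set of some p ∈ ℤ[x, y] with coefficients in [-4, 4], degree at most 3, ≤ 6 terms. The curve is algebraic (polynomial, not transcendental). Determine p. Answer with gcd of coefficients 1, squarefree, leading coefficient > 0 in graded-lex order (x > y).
3*y^3 + 2*x^2 + y^2 - 3*x - 1

The degree is 3 — a generic line meets the curve in up to 3 points.
Solving for integer coefficients yields p as stated.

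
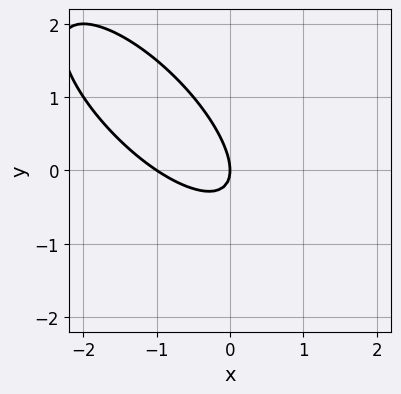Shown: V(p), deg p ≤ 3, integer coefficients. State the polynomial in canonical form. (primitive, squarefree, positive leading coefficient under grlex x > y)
2*x^2 + 3*x*y + 2*y^2 + 2*x

(a) The degree is 2 — no degree-1 curve has this shape.
(b) From the axis intercepts and sections: the x-axis gridline crossings are at x ∈ {-1, 0}; it crosses the y-axis at the gridline y = 0.
(c) Together with the visible shape, these determine p as stated.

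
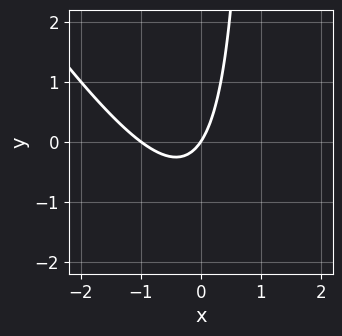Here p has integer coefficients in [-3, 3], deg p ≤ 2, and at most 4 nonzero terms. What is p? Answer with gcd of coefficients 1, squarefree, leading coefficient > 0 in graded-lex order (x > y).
The degree is 2 — the shape is more complex than any degree-1 curve.
Reading off the gridlines: the x-axis gridline crossings are at x ∈ {-1, 0}; it crosses the y-axis at the gridline y = 0.
Assembling these constraints gives the stated polynomial.

3*x^2 + 2*x*y + 3*x - 2*y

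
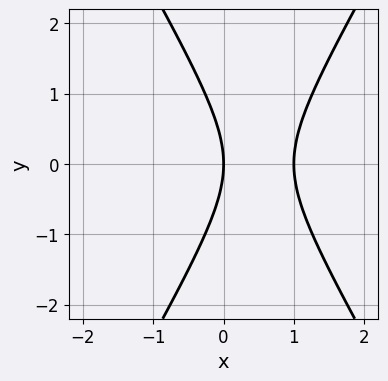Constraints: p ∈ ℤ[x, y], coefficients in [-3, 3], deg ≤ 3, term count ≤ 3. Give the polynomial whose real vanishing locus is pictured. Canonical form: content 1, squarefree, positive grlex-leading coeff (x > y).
deg p = 2.
Symmetries: it's symmetric under y → −y, forcing even powers of y.
Against the integer gridlines: among the integer gridlines, it crosses the x-axis at x ∈ {0, 1}; it meets the y-axis at y = 0 (among the integer gridlines).
Putting this together gives p.

3*x^2 - y^2 - 3*x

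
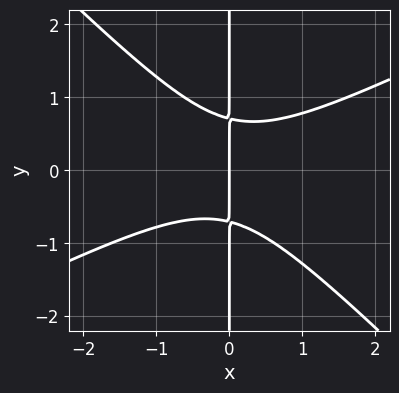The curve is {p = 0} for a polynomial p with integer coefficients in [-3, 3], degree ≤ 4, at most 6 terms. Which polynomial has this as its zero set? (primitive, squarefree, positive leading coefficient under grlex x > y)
x^3 - x^2*y - 2*x*y^2 + x

(a) The degree is 3 — a generic line meets the curve in up to 3 points.
(b) Against the integer gridlines: every point of the y-axis in the box is on the curve; it crosses the x-axis at the gridline x = 0.
(c) Putting this together gives p.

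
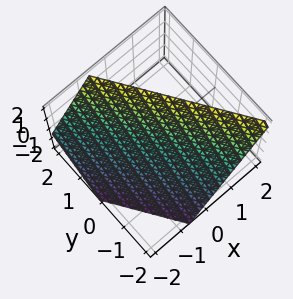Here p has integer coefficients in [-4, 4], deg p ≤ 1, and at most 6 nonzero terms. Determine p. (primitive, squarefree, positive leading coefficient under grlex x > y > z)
3*x + 2*y - 2*z + 2

First, degree: the surface is flat (a plane), so deg p = 1.
Next, reading off the gridlines: one y-axis crossing is at y = -1; one z-axis crossing is at z = 1.
Finally, assembling these constraints gives the stated polynomial.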